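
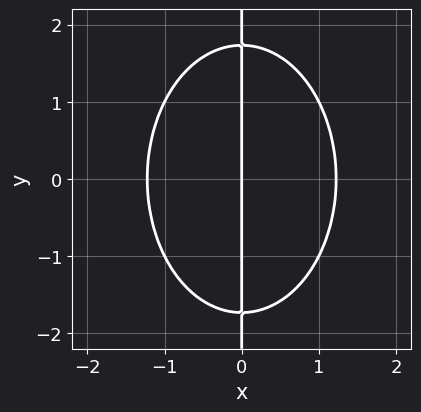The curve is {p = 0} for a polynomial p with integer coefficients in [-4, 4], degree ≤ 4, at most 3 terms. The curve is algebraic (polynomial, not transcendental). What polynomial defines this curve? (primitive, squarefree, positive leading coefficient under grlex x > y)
The degree is 3 — no degree-2 curve has this shape.
Symmetries: the y ↦ −y reflection is a symmetry, so y appears only in even powers.
From the visible intercepts: the visible y-axis segment lies entirely on the curve; one x-axis crossing is at x = 0.
The integer polynomial consistent with all of this is the stated p.

2*x^3 + x*y^2 - 3*x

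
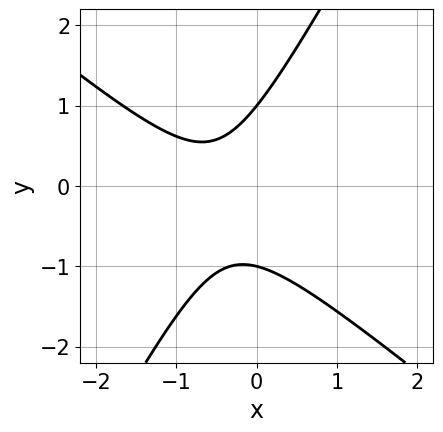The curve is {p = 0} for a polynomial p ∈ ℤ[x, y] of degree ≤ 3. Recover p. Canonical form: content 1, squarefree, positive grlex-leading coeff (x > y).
(a) The degree is 2 — a generic line meets the curve in up to 2 points.
(b) Observable constraints: it misses every integer gridline on the x-axis; among the integer gridlines, it crosses the y-axis at y ∈ {-1, 1}.
(c) These observations pin down the coefficients.

3*x^2 + 2*x*y - 2*y^2 + 3*x + 2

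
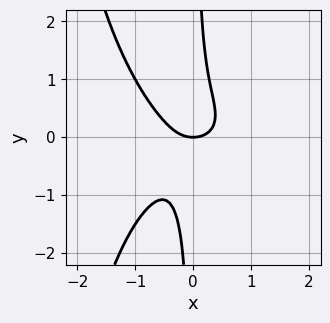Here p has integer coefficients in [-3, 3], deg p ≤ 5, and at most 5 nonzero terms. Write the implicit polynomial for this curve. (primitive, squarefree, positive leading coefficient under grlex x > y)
First, the degree is 4 — the shape is more complex than any degree-3 curve.
Next, from the axis intercepts and sections: it meets the y-axis at y = 0 (among the integer gridlines); it crosses the x-axis at the gridline x = 0.
Finally, these observations pin down the coefficients.

2*x^4 + x^2*y^2 + 3*x*y^2 + x^2 - y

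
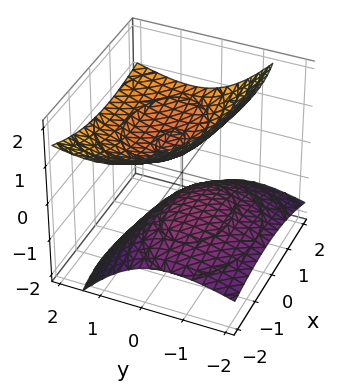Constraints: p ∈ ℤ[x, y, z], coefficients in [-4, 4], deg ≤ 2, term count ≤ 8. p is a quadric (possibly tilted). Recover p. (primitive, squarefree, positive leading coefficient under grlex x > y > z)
x^2 - x*z + 2*y^2 - 3*y*z - 3*z^2 + 1

First, there are 2 components.
Then, deg p = 2.
Then, from the visible intercepts: no x-intercept at any integer in the box; the surface avoids every integer y-axis point in the box.
Finally, these observations pin down the coefficients.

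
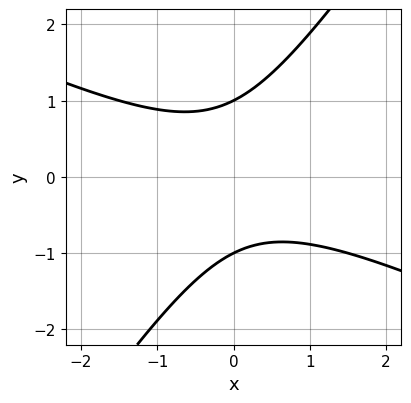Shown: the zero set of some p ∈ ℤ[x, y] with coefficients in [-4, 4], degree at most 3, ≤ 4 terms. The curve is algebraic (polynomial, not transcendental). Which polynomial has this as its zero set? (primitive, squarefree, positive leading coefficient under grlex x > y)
2*x^2 + 3*x*y - 3*y^2 + 3

1. deg p = 2.
2. From the visible intercepts: the y-axis gridline crossings are at y ∈ {-1, 1}; it misses every integer gridline on the x-axis.
3. Fitting integer coefficients to these (and the overall shape) gives p.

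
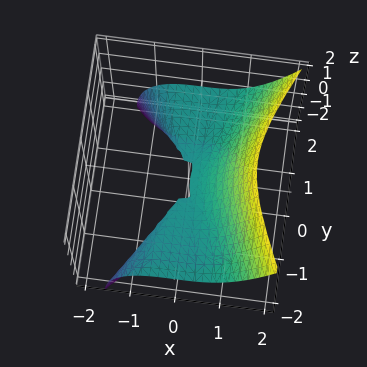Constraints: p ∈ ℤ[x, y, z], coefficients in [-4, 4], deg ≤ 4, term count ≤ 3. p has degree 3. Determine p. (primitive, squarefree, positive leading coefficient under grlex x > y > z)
3*x^3 - 2*y^2*z - 2*z^2

First, deg p = 3. The shape is more complex than any degree-2 surface.
Next, checking where it meets the axes: every point of the y-axis in the box is on the surface; one z-axis crossing is at z = 0; it meets the x-axis at x = 0 (among the integer gridlines).
Finally, fitting integer coefficients to these (and the overall shape) gives p.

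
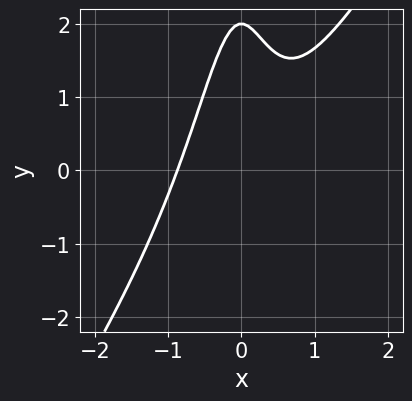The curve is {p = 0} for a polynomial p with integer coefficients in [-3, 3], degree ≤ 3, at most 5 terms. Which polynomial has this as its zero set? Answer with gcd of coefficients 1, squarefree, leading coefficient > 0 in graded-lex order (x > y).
3*x^3 - 2*x^2*y - y + 2

(a) The degree is 3 — a generic line meets the curve in up to 3 points.
(b) From the axis intercepts and sections: it crosses the y-axis at the gridline y = 2.
(c) These observations pin down the coefficients.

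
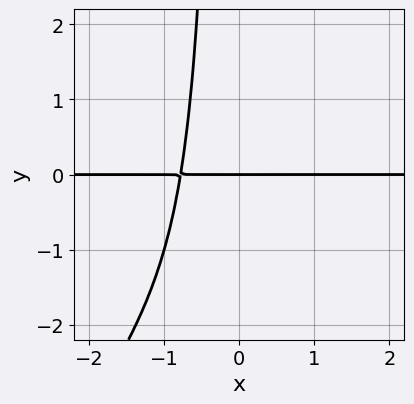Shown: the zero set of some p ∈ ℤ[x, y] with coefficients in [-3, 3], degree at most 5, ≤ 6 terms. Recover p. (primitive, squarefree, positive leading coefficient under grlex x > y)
3*x^3*y - 2*x^2*y^2 + 2*x*y + 3*y

(a) The degree is 4 — the shape is more complex than any degree-3 curve.
(b) From the visible intercepts: it meets the y-axis at y = 0 (among the integer gridlines); every point of the x-axis in the box is on the curve.
(c) The integer polynomial consistent with all of this is the stated p.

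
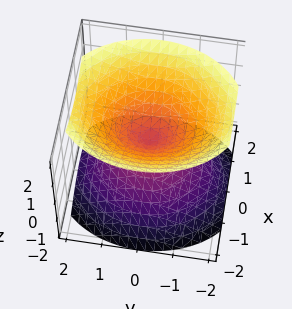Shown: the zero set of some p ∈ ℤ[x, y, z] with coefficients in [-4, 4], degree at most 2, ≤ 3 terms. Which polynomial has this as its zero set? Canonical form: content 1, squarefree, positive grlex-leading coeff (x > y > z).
3*x^2 + 2*y^2 - 3*z^2

(a) The picture has 2 separate pieces.
(b) deg p = 2.
(c) Symmetries: mirror symmetry x ↦ −x ⇒ only even powers of x; mirror symmetry y ↦ −y ⇒ only even powers of y; mirror symmetry z ↦ −z ⇒ only even powers of z.
(d) From the visible intercepts: it crosses the z-axis at the gridline z = 0; it crosses the x-axis at the gridline x = 0.
(e) Assembling these constraints gives the stated polynomial.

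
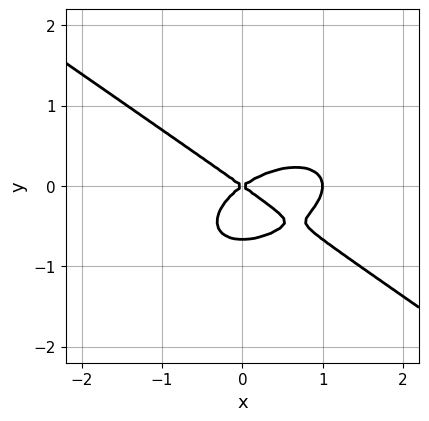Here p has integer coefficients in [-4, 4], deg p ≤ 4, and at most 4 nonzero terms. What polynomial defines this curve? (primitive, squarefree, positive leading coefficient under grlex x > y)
x^3 + 3*y^3 - x^2 + 2*y^2

deg p = 3.
Reading off the gridlines: the x-axis gridline crossings are at x ∈ {0, 1}; it crosses the y-axis at the gridline y = 0.
The integer polynomial consistent with all of this is the stated p.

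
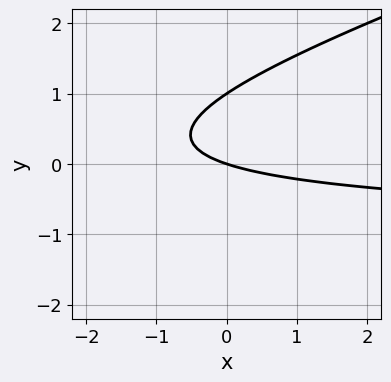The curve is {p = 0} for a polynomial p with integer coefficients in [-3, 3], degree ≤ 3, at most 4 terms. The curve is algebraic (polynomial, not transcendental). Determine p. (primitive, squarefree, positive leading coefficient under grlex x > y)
First, degree: no degree-1 curve has this shape, so deg p = 2.
Next, from the visible intercepts: the y-axis gridline crossings are at y ∈ {0, 1}; one x-axis crossing is at x = 0.
Finally, these observations pin down the coefficients.

x*y - 3*y^2 + x + 3*y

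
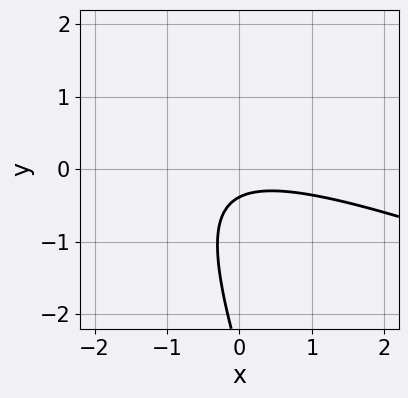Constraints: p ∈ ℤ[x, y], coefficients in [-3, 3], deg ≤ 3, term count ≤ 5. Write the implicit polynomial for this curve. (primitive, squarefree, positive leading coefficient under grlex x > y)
x^2 + 3*x*y + y^2 + 3*y + 1

First, deg p = 2. No degree-1 curve has this shape.
Then, from the visible intercepts: the curve avoids every integer x-axis point in the box.
Finally, these observations pin down the coefficients.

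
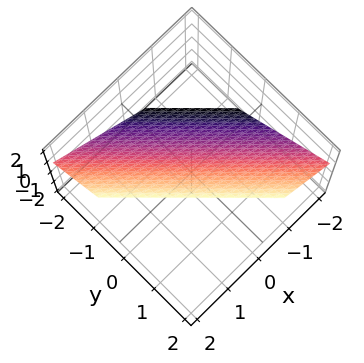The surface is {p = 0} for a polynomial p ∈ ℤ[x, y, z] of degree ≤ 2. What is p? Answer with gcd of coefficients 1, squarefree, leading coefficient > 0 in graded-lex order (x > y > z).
First, deg p = 1. Every cross-section is a straight line — this is a plane.
Finally, putting this together gives p.

3*x + 3*y - 3*z + 2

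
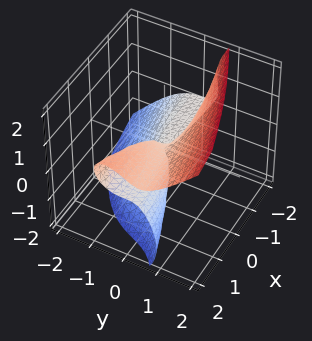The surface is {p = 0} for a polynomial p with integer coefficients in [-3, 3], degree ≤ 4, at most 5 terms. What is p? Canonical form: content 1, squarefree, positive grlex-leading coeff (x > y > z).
x*y*z + x*z^2 - 2*y^3 + z^3 - x*z

1. Degree: the shape is more complex than any degree-2 surface, so deg p = 3.
2. From the visible intercepts: it meets the y-axis at y = 0 (among the integer gridlines); it crosses the z-axis at the gridline z = 0.
3. These observations pin down the coefficients. Check: (2, 0, 0) on the x-axis lies on the surface, and p(2, 0, 0) = 0. ✓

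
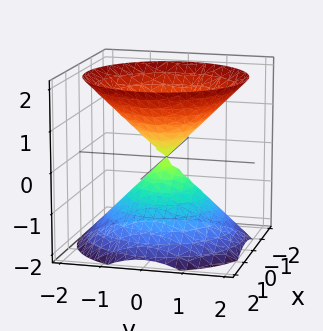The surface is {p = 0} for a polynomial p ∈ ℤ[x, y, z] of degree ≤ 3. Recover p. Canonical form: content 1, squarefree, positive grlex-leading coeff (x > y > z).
1. I count 2 distinct pieces.
2. Degree: two nappes meeting at a single point; a quadric, so deg p = 2.
3. Symmetry: the surface is invariant under rotation about z: p = q(x² + y², z); mirror symmetry z ↦ −z ⇒ only even powers of z.
4. Against the integer gridlines: it meets the x-axis at x = 0 (among the integer gridlines); a circular section at z = 1 has radius exactly 1; one z-axis crossing is at z = 0.
5. Together with the visible shape, these determine p as stated.

x^2 + y^2 - z^2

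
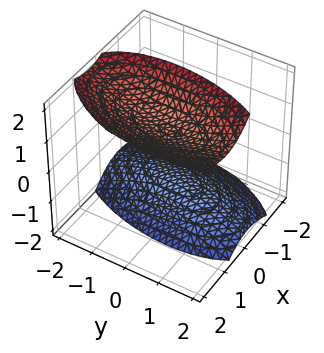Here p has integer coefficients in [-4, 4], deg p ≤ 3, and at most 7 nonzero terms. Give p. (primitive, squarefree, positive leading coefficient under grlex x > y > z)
(a) The picture has 2 separate pieces. Treating them together as one polynomial.
(b) Degree: a generic line meets the surface in up to 2 points, so deg p = 2.
(c) From the axis intercepts and sections: no y-intercept at any integer in the box; it misses every integer gridline on the x-axis.
(d) Solving for integer coefficients yields p as stated.

3*x^2 - x*y - 2*x*z + y^2 - 2*z^2 + 3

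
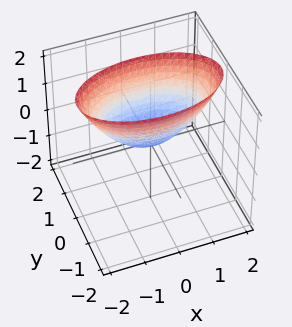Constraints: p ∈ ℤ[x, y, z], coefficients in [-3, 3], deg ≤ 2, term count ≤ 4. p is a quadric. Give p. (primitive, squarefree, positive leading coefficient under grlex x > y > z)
x^2 + 3*y^2 - 2*z

1. deg p = 2.
2. Symmetries: it's symmetric under y → −y, forcing even powers of y; it's symmetric under x → −x, forcing even powers of x.
3. Observable constraints: one x-axis crossing is at x = 0; one y-axis crossing is at y = 0; one z-axis crossing is at z = 0.
4. These observations pin down the coefficients.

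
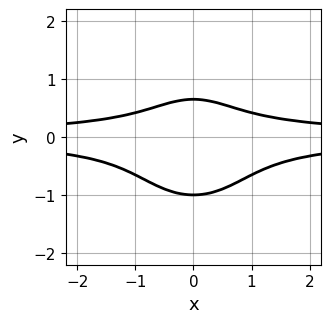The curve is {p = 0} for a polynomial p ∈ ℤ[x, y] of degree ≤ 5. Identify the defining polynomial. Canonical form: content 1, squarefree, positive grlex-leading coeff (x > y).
deg p = 4. A generic line meets the curve in up to 4 points.
Symmetries: mirror symmetry x ↦ −x ⇒ only even powers of x.
Checking where it meets the axes: no x-intercept at any integer in the box; it meets the y-axis at y = -1 (among the integer gridlines).
Assembling these constraints gives the stated polynomial.

3*x^2*y^2 + 2*y^4 + y - 1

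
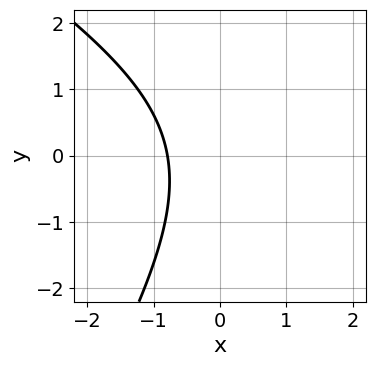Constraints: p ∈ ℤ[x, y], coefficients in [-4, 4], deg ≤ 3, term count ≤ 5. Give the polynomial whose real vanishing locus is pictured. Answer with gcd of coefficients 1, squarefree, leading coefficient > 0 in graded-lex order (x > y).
The degree is 2 — a generic line meets the curve in up to 2 points.
Against the integer gridlines: no y-intercept at any integer in the box.
Matching integer coefficients to the picture gives p.

x^2 + x*y - y^2 - 3*x - 3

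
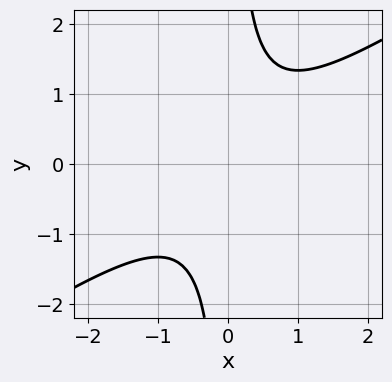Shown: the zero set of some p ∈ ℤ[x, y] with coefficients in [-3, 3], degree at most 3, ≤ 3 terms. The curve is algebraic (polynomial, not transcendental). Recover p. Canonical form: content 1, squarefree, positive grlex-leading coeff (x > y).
2*x^2 - 3*x*y + 2

(a) deg p = 2.
(b) From the axis intercepts and sections: it misses every integer gridline on the x-axis; the curve avoids every integer y-axis point in the box.
(c) Together with the visible shape, these determine p as stated.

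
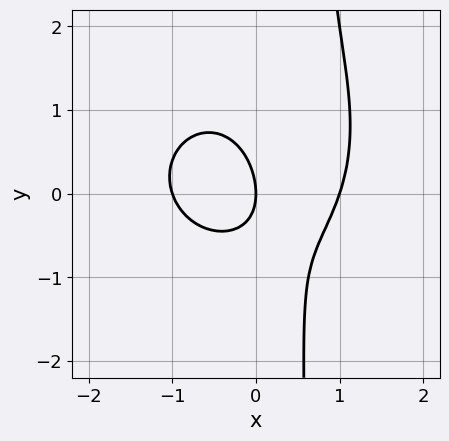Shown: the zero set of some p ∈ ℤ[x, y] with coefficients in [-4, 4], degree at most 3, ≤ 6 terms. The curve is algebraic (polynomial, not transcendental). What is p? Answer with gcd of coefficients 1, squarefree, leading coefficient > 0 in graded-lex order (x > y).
1. Degree: a generic line meets the curve in up to 3 points, so deg p = 3.
2. Against the integer gridlines: one y-axis crossing is at y = 0; the x-axis gridline crossings are at x ∈ {-1, 0, 1}.
3. Matching integer coefficients to the picture gives p.

3*x^3 + 3*x*y^2 - 2*x*y - 2*y^2 - 3*x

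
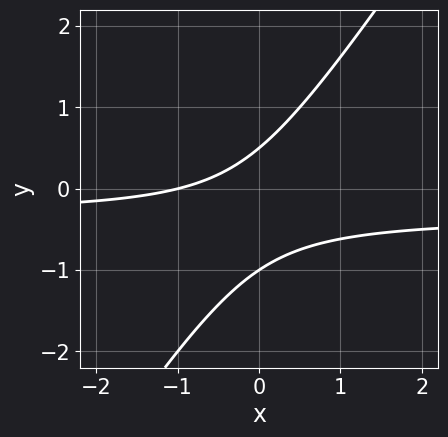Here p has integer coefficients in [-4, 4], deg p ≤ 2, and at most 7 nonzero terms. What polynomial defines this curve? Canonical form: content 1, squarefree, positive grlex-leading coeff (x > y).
First, deg p = 2. A generic line meets the curve in up to 2 points.
Then, reading off the gridlines: one x-axis crossing is at x = -1; it crosses the y-axis at the gridline y = -1.
Finally, solving for integer coefficients yields p as stated.

3*x*y - 2*y^2 + x - y + 1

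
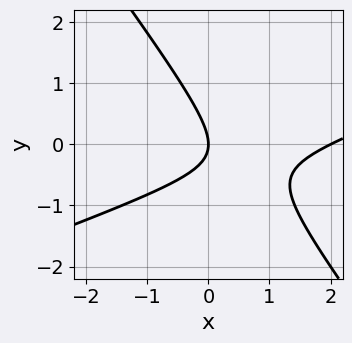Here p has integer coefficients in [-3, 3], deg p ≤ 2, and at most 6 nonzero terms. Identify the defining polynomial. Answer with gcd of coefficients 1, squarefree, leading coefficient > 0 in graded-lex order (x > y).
(a) The degree is 2 — no degree-1 curve has this shape.
(b) Checking where it meets the axes: the x-axis gridline crossings are at x ∈ {0, 2}; it crosses the y-axis at the gridline y = 0.
(c) Solving for integer coefficients yields p as stated.

x^2 - 2*x*y - 2*y^2 - 2*x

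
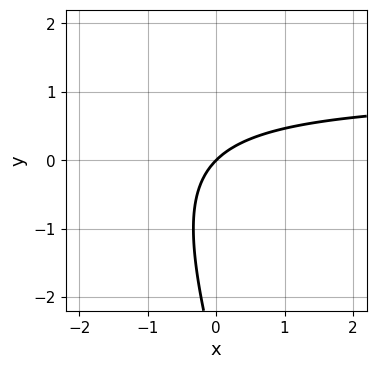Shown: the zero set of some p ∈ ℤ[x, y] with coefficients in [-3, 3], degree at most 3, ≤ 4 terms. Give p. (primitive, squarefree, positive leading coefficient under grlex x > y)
3*x*y + y^2 - 3*x + 3*y

1. The degree is 2 — a generic line meets the curve in up to 2 points.
2. From the visible intercepts: it crosses the x-axis at the gridline x = 0; it meets the y-axis at y = 0 (among the integer gridlines).
3. The integer polynomial consistent with all of this is the stated p.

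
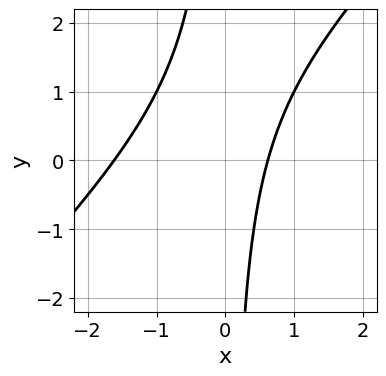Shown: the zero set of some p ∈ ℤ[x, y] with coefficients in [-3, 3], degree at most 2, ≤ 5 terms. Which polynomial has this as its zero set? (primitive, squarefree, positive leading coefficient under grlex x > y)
First, deg p = 2. No degree-1 curve has this shape.
Then, against the integer gridlines: the curve avoids every integer y-axis point in the box.
Finally, solving for integer coefficients yields p as stated.

x^2 - x*y + x - 1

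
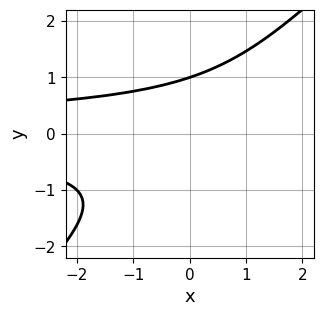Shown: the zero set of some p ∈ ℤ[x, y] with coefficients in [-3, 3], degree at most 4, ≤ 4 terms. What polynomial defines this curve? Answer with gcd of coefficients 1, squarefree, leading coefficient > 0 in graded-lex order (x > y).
x*y^2 - y^3 + 1

First, degree: no degree-2 curve has this shape, so deg p = 3.
Next, from the axis intercepts and sections: it misses every integer gridline on the x-axis; it crosses the y-axis at the gridline y = 1.
Finally, together with the visible shape, these determine p as stated.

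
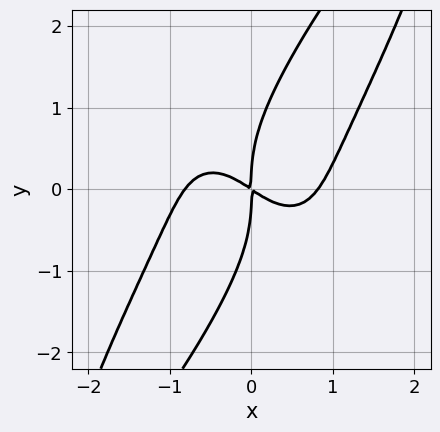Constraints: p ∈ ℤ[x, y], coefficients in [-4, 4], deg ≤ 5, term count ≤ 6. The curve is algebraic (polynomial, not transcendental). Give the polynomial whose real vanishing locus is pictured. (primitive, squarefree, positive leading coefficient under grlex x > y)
3*x^4 - 2*x*y^3 + y^4 - 2*x^2 - 3*x*y

First, degree: the shape is more complex than any degree-3 curve, so deg p = 4.
Then, reading off the gridlines: it crosses the x-axis at the gridline x = 0; it crosses the y-axis at the gridline y = 0.
Finally, putting this together gives p.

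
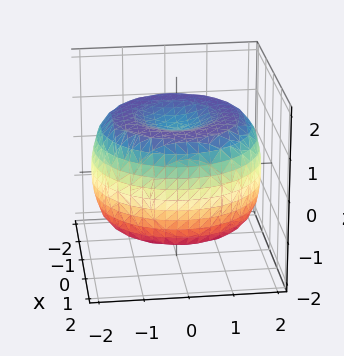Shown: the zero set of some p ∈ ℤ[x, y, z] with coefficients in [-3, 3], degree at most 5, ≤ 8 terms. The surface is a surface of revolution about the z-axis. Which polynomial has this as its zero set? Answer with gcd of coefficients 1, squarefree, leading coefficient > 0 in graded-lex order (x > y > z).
x^4 + 2*x^2*y^2 + y^4 - 3*x^2 - 3*y^2 + 3*z^2 - 3

First, the degree is 4 — no degree-3 surface has this shape.
Next, symmetry: every cross-section ⟂ z is a circle, so x, y appear only via x² + y².
Then, against the integer gridlines: a circular section at z = 0 has radius between 1 and 2; among the integer gridlines, it crosses the z-axis at z ∈ {-1, 1}.
Finally, together with the visible shape, these determine p as stated.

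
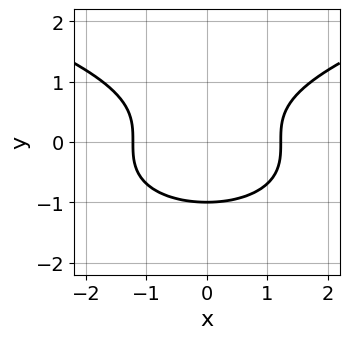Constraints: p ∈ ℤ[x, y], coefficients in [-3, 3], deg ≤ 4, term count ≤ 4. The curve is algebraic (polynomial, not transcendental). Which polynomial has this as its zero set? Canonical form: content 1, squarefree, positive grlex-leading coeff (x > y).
(a) The degree is 3 — no degree-2 curve has this shape.
(b) Symmetries: mirror symmetry x ↦ −x ⇒ only even powers of x.
(c) From the axis intercepts and sections: one y-axis crossing is at y = -1.
(d) Solving for integer coefficients yields p as stated.

3*y^3 - 2*x^2 + 3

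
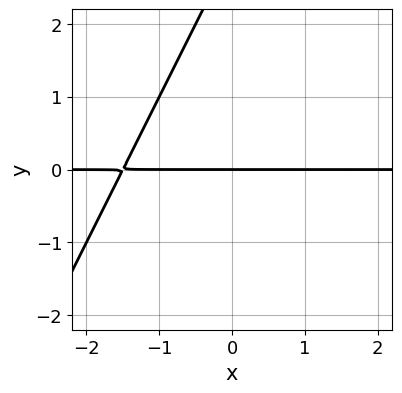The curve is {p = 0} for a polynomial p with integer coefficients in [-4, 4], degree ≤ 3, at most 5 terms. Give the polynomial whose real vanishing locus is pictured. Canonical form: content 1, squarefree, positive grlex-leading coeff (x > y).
(a) deg p = 2.
(b) From the axis intercepts and sections: it crosses the y-axis at the gridline y = 0; the visible x-axis segment lies entirely on the curve.
(c) Matching integer coefficients to the picture gives p.

2*x*y - y^2 + 3*y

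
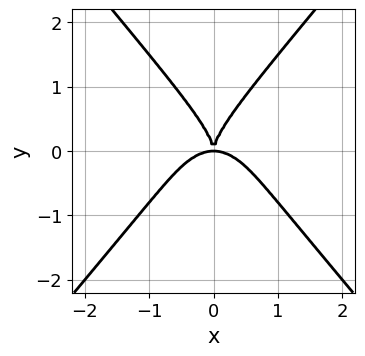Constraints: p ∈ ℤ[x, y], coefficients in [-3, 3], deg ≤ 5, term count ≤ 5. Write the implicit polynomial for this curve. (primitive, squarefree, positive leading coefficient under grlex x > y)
(a) Degree: the shape is more complex than any degree-3 curve, so deg p = 4.
(b) Symmetries: it's symmetric under x → −x, forcing even powers of x.
(c) From the visible intercepts: it crosses the x-axis at the gridline x = 0; one y-axis crossing is at y = 0.
(d) These observations pin down the coefficients.

2*x^4 - y^4 + 2*x^2*y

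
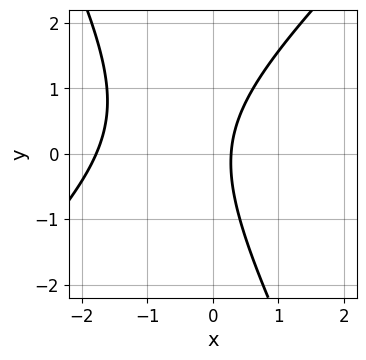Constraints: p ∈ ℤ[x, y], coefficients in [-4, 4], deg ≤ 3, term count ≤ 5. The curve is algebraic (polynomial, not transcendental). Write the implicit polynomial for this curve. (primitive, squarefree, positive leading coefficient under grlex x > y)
(a) The degree is 2 — no degree-1 curve has this shape.
(b) From the visible intercepts: no y-intercept at any integer in the box.
(c) Solving for integer coefficients yields p as stated.

2*x^2 - x*y - y^2 + 3*x - 1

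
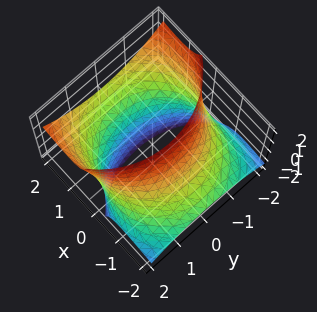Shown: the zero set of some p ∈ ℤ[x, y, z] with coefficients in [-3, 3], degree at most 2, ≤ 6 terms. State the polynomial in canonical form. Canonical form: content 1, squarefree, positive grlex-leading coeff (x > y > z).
x^2 - 2*x*z + y^2 - 3

(a) Degree: no degree-1 surface has this shape, so deg p = 2.
(b) Reading off the gridlines: no z-intercept at any integer in the box.
(c) Together with the visible shape, these determine p as stated.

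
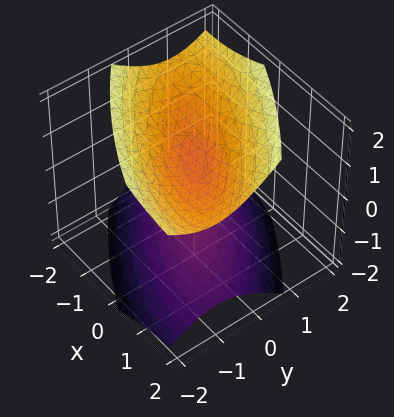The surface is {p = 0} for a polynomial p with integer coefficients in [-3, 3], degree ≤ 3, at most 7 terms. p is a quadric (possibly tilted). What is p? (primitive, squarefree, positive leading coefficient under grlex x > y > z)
First, the picture has 2 separate pieces.
Next, the degree is 2 — a generic line meets the surface in up to 2 points.
Next, reading off the gridlines: the surface avoids every integer x-axis point in the box; it misses every integer gridline on the y-axis.
Finally, fitting integer coefficients to these (and the overall shape) gives p.

x^2 + 2*x*y + 2*y^2 - 2*z^2 + 1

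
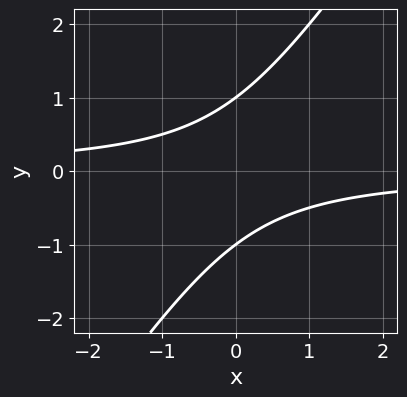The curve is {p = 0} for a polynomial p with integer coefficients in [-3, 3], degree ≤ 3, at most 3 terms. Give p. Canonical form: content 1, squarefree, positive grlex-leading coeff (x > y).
The degree is 2 — a generic line meets the curve in up to 2 points.
From the axis intercepts and sections: among the integer gridlines, it crosses the y-axis at y ∈ {-1, 1}; no x-intercept at any integer in the box.
These observations pin down the coefficients.

3*x*y - 2*y^2 + 2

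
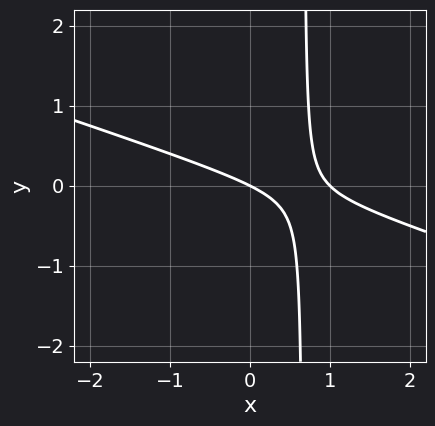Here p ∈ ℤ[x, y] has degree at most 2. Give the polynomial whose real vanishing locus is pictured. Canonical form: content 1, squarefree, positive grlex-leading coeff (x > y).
x^2 + 3*x*y - x - 2*y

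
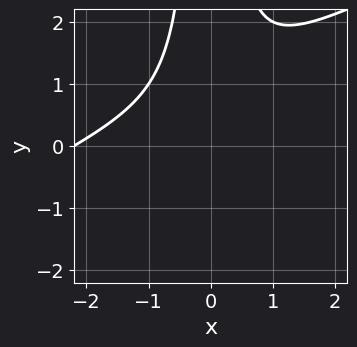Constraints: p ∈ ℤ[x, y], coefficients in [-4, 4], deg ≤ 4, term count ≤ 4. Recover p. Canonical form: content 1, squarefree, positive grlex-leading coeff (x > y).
x^3 - 2*x^2*y + 2*x^2 + 1

1. deg p = 3.
2. From the visible intercepts: no y-intercept at any integer in the box; it misses every integer gridline on the x-axis.
3. Together with the visible shape, these determine p as stated.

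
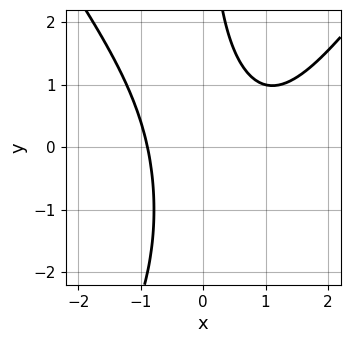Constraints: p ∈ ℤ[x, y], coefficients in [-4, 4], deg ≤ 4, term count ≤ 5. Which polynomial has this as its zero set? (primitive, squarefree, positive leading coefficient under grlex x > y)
First, deg p = 3. A generic line meets the curve in up to 3 points.
Then, checking where it meets the axes: no y-intercept at any integer in the box.
Finally, matching integer coefficients to the picture gives p.

2*x^3 - x*y^2 - 2*x^2 - 2*x*y + 3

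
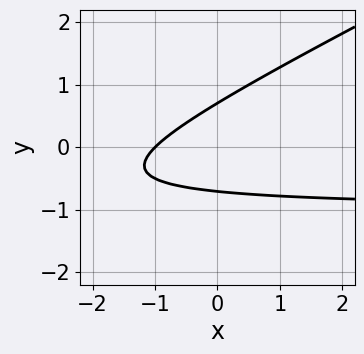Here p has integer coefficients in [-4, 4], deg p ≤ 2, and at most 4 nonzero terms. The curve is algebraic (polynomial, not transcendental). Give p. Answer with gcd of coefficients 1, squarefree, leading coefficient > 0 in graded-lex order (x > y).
x*y - 2*y^2 + x + 1

First, deg p = 2. No degree-1 curve has this shape.
Then, against the integer gridlines: it crosses the x-axis at the gridline x = -1.
Finally, matching integer coefficients to the picture gives p.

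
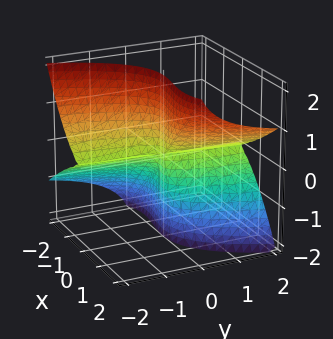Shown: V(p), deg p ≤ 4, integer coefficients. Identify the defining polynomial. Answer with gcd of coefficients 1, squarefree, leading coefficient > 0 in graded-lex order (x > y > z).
x^3 - x^2*z - 2*y*z^2

The degree is 3 — a generic line meets the surface in up to 3 points.
From the axis intercepts and sections: the visible z-axis segment lies entirely on the surface; it crosses the x-axis at the gridline x = 0.
Putting this together gives p. Check: (0, -2, 0) on the y-axis lies on the surface, and p(0, -2, 0) = 0. ✓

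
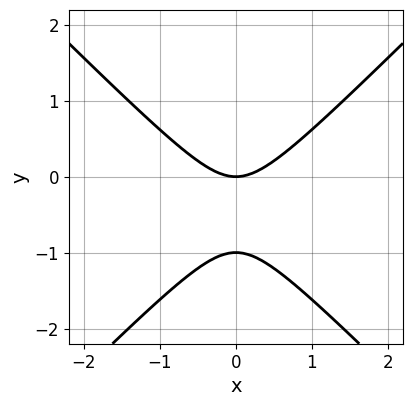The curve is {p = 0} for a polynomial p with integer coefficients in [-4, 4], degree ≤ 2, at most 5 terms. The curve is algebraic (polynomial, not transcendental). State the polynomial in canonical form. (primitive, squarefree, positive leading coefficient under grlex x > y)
x^2 - y^2 - y

1. The degree is 2 — the shape is more complex than any degree-1 curve.
2. Symmetries: mirror symmetry x ↦ −x ⇒ only even powers of x.
3. From the axis intercepts and sections: the y-axis gridline crossings are at y ∈ {-1, 0}; one x-axis crossing is at x = 0.
4. Assembling these constraints gives the stated polynomial.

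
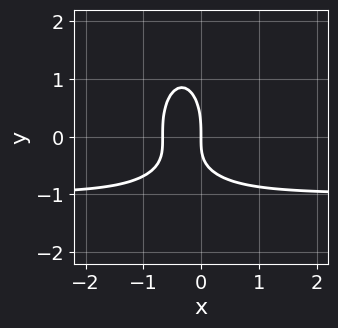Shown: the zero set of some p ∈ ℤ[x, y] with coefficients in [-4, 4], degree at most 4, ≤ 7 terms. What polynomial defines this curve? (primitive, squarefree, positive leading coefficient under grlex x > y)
3*x^2*y + y^3 + 3*x^2 + 2*x*y + 2*x

First, deg p = 3. A generic line meets the curve in up to 3 points.
Next, reading off the gridlines: it meets the x-axis at x = 0 (among the integer gridlines); it crosses the y-axis at the gridline y = 0.
Finally, putting this together gives p.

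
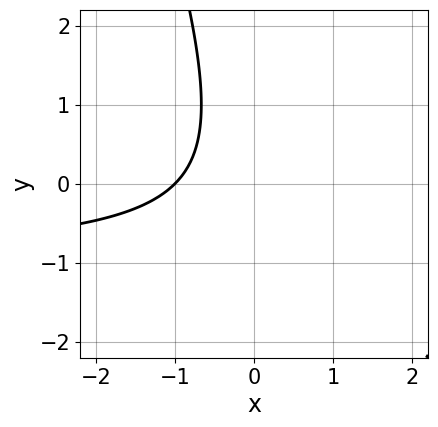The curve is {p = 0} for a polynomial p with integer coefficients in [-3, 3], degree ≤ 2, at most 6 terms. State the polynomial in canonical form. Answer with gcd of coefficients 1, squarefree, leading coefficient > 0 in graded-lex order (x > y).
3*x*y + y^2 + 3*x + 3

(a) deg p = 2. The shape is more complex than any degree-1 curve.
(b) Reading off the gridlines: it misses every integer gridline on the y-axis; it crosses the x-axis at the gridline x = -1.
(c) Assembling these constraints gives the stated polynomial.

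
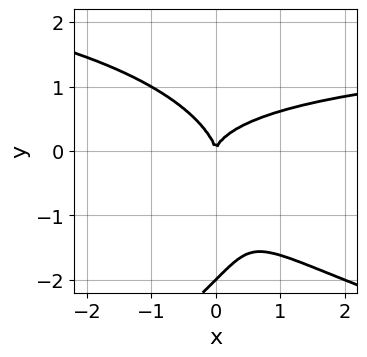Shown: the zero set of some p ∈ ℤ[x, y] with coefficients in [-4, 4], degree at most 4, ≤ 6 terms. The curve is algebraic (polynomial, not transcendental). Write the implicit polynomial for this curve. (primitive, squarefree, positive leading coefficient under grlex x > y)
y^4 + x^2*y + 2*x*y^2 + 2*y^3 - 2*x^2

Degree: a generic line meets the curve in up to 4 points, so deg p = 4.
From the axis intercepts and sections: it crosses the x-axis at the gridline x = 0; the y-axis gridline crossings are at y ∈ {-2, 0}.
Matching integer coefficients to the picture gives p.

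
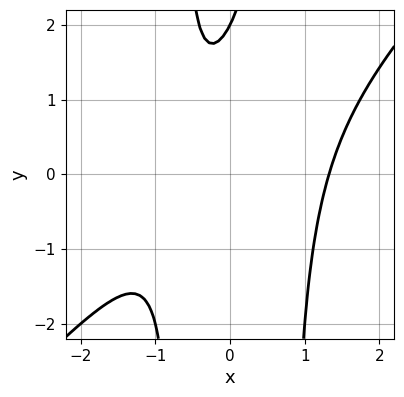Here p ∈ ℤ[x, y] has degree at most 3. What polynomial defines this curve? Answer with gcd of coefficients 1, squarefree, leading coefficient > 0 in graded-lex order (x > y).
2*x^3 - 2*x^2*y - 2*x + y - 2

First, the degree is 3 — no degree-2 curve has this shape.
Then, against the integer gridlines: one y-axis crossing is at y = 2.
Finally, putting this together gives p.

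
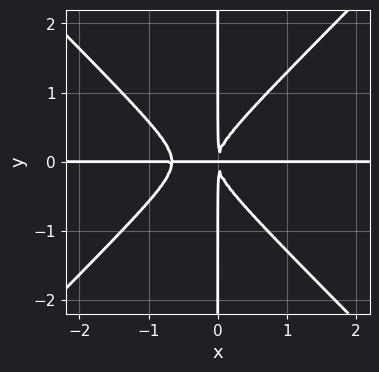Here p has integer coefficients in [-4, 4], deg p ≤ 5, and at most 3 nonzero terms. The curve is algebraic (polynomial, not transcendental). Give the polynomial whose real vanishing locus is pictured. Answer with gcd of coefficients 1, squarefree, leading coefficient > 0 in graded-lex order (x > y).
3*x^3*y - 3*x*y^3 + 2*x^2*y

First, deg p = 4.
Next, against the integer gridlines: every point of the y-axis in the box is on the curve; the visible x-axis segment lies entirely on the curve.
Finally, fitting integer coefficients to these (and the overall shape) gives p.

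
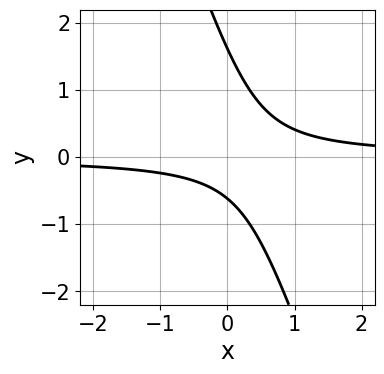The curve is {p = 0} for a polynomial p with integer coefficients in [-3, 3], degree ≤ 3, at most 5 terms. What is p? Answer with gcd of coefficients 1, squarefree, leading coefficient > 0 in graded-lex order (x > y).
1. deg p = 2. The shape is more complex than any degree-1 curve.
2. Checking where it meets the axes: no x-intercept at any integer in the box.
3. The integer polynomial consistent with all of this is the stated p.

3*x*y + y^2 - y - 1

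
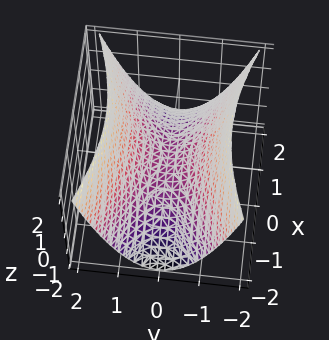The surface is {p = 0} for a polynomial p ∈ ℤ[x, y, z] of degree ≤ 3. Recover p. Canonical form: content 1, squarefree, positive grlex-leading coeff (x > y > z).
First, the degree is 2 — a saddle surface; a quadric.
Next, symmetries: mirror symmetry x ↦ −x ⇒ only even powers of x; mirror symmetry y ↦ −y ⇒ only even powers of y.
Then, against the integer gridlines: it meets the y-axis at y = 0 (among the integer gridlines); it meets the x-axis at x = 0 (among the integer gridlines); one z-axis crossing is at z = 0.
Finally, assembling these constraints gives the stated polynomial.

x^2 - 3*y^2 + 3*z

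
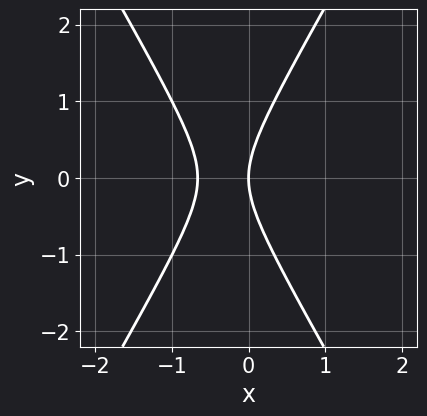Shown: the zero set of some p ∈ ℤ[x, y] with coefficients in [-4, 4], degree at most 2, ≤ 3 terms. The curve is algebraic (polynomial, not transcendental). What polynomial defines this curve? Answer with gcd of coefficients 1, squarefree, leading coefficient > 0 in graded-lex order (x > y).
(a) deg p = 2. The shape is more complex than any degree-1 curve.
(b) Symmetries: the y ↦ −y reflection is a symmetry, so y appears only in even powers.
(c) From the axis intercepts and sections: it meets the y-axis at y = 0 (among the integer gridlines); one x-axis crossing is at x = 0.
(d) Fitting integer coefficients to these (and the overall shape) gives p.

3*x^2 - y^2 + 2*x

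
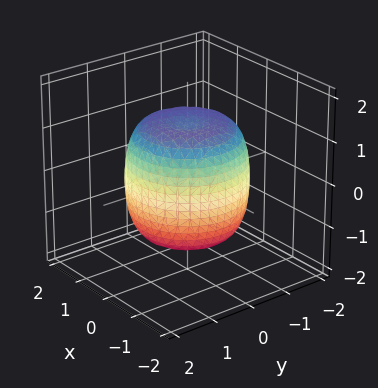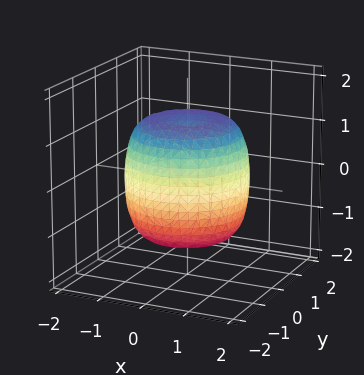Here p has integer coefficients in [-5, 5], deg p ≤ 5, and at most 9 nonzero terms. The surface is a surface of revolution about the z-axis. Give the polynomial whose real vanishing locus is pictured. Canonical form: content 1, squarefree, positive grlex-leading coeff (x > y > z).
2*x^4 + 4*x^2*y^2 + 2*y^4 - 2*x^2 - 2*y^2 + 2*z^2 - 3

Degree: the shape is more complex than any degree-3 surface, so deg p = 4.
Symmetry: the surface is invariant under rotation about z: p = q(x² + y², z).
Checking where it meets the axes: a circular section at z = 1 has radius between 1 and 2.
Putting this together gives p.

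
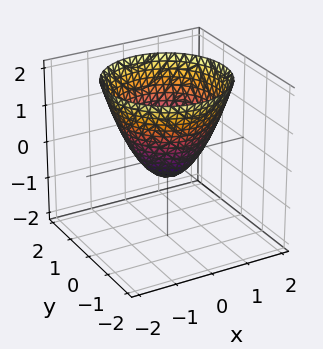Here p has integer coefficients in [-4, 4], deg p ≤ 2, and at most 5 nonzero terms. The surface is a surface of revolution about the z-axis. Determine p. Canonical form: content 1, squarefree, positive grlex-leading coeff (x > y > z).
First, the degree is 2 — a generic line meets the surface in up to 2 points.
Then, symmetries: the surface is invariant under rotation about z: p = q(x² + y², z).
Next, observable constraints: a circular section at z = 0 has radius between 0 and 1.
Finally, these observations pin down the coefficients.

2*x^2 + 2*y^2 - 2*z - 1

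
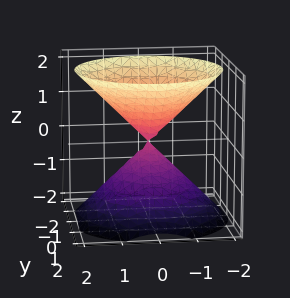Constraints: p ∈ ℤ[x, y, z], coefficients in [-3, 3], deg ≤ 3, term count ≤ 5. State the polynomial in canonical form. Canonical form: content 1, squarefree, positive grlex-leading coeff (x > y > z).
x^2 + y^2 - z^2

1. There are 2 components. They look like related sheets of one shape, so recover p as a whole.
2. The degree is 2 — two nappes meeting at a single point; a quadric.
3. Symmetry: the z-axis is an axis of rotation, so x and y enter only as x² + y²; the z ↦ −z reflection is a symmetry, so z appears only in even powers.
4. Reading off the gridlines: it crosses the y-axis at the gridline y = 0; it meets the z-axis at z = 0 (among the integer gridlines); a circular section at z = 1 has radius exactly 1; one x-axis crossing is at x = 0.
5. Solving for integer coefficients yields p as stated.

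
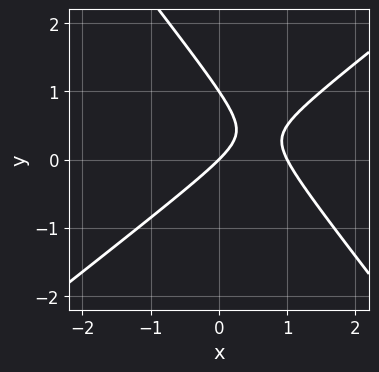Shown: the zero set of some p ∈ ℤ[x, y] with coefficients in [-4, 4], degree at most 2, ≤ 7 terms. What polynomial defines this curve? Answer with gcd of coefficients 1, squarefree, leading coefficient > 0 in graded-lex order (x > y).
First, degree: a generic line meets the curve in up to 2 points, so deg p = 2.
Then, reading off the gridlines: among the integer gridlines, it crosses the x-axis at x ∈ {0, 1}; the y-axis gridline crossings are at y ∈ {0, 1}.
Finally, putting this together gives p.

2*x^2 - x*y - 2*y^2 - 2*x + 2*y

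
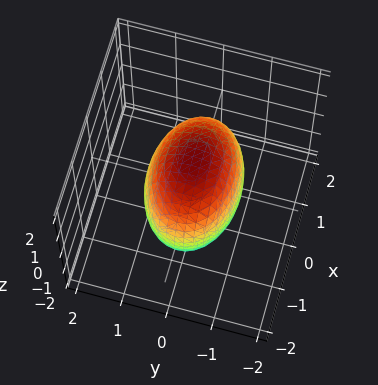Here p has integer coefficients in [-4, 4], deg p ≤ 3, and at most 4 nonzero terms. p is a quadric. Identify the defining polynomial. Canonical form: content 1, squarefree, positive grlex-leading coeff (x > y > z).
x^2 + 2*y^2 + z^2 - 2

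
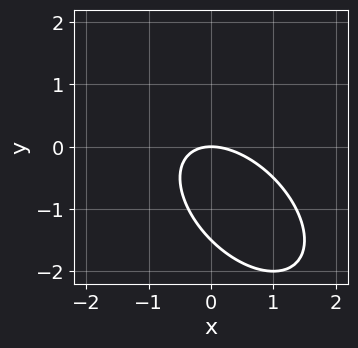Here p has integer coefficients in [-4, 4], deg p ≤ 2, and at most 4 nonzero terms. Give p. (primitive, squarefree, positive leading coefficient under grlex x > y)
2*x^2 + 2*x*y + 2*y^2 + 3*y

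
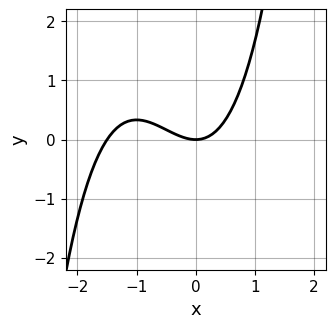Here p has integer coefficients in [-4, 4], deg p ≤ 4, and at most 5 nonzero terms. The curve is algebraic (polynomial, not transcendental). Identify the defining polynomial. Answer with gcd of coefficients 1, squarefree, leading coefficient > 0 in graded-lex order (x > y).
First, the degree is 3 — the shape is more complex than any degree-2 curve.
Next, from the visible intercepts: it crosses the x-axis at the gridline x = 0; it meets the y-axis at y = 0 (among the integer gridlines).
Finally, assembling these constraints gives the stated polynomial.

2*x^3 + 3*x^2 - 3*y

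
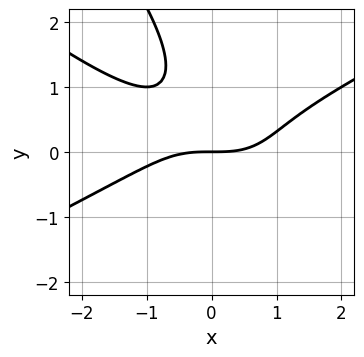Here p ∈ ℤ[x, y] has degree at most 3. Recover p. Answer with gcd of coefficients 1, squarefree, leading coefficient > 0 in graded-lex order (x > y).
x^3 - 3*x*y^2 - 2*y^3 + 3*y^2 - 3*y

(a) The degree is 3 — no degree-2 curve has this shape.
(b) From the axis intercepts and sections: it meets the x-axis at x = 0 (among the integer gridlines); it crosses the y-axis at the gridline y = 0.
(c) The integer polynomial consistent with all of this is the stated p.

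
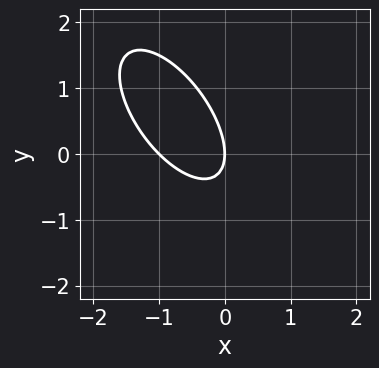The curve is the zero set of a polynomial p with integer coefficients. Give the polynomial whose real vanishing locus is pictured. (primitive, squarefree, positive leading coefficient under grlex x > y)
3*x^2 + 3*x*y + 2*y^2 + 3*x

The degree is 2 — a generic line meets the curve in up to 2 points.
Reading off the gridlines: the x-axis gridline crossings are at x ∈ {-1, 0}; it crosses the y-axis at the gridline y = 0.
Fitting integer coefficients to these (and the overall shape) gives p.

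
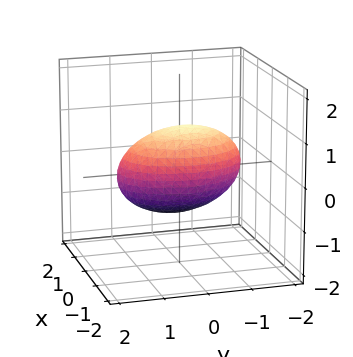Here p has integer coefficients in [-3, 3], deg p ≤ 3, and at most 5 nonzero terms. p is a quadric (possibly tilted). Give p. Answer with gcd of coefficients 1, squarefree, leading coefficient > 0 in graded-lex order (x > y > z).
2*x^2 + 2*x*z + y^2 + 2*z^2 - 2

1. The degree is 2 — the shape is more complex than any degree-1 surface.
2. From the axis intercepts and sections: the x-axis gridline crossings are at x ∈ {-1, 1}; among the integer gridlines, it crosses the z-axis at z ∈ {-1, 1}.
3. Matching integer coefficients to the picture gives p.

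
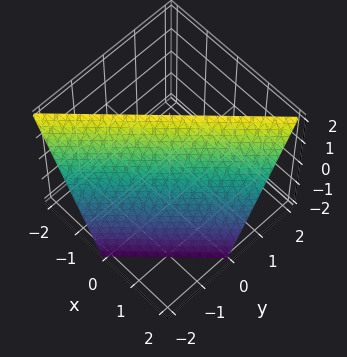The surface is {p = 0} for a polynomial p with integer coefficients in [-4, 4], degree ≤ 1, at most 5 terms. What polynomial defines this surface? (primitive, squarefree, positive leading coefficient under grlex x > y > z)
The degree is 1 — the surface is flat (a plane).
Checking where it meets the axes: it meets the y-axis at y = -1 (among the integer gridlines); it crosses the z-axis at the gridline z = 2.
The integer polynomial consistent with all of this is the stated p.

2*x - 2*y + z - 2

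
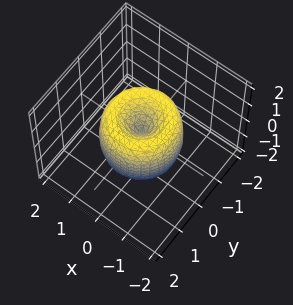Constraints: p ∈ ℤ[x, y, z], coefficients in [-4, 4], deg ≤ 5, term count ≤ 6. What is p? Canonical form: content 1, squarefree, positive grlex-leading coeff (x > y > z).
(a) Degree: the shape is more complex than any degree-3 surface, so deg p = 4.
(b) Symmetries: every cross-section ⟂ z is a circle, so x, y appear only via x² + y².
(c) From the axis intercepts and sections: one z-axis crossing is at z = 0; it crosses the x-axis at the gridline x = 0.
(d) Assembling these constraints gives the stated polynomial.

2*x^4 + 4*x^2*y^2 + 2*y^4 - 3*x^2 - 3*y^2 + z^2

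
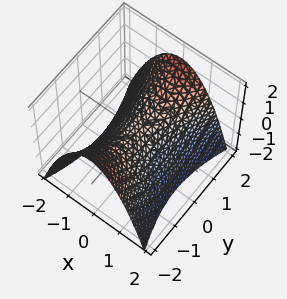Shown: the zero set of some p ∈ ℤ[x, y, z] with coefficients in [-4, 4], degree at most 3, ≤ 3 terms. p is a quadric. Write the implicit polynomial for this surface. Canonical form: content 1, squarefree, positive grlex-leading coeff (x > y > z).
The degree is 2 — a saddle surface; a quadric.
Symmetries: the y ↦ −y reflection is a symmetry, so y appears only in even powers; the x ↦ −x reflection is a symmetry, so x appears only in even powers.
Reading off the gridlines: it crosses the x-axis at the gridline x = 0; it meets the y-axis at y = 0 (among the integer gridlines); it crosses the z-axis at the gridline z = 0.
Fitting integer coefficients to these (and the overall shape) gives p.

3*x^2 - y^2 + 3*z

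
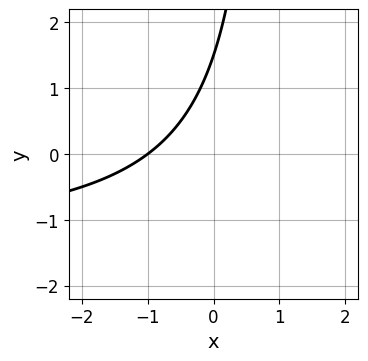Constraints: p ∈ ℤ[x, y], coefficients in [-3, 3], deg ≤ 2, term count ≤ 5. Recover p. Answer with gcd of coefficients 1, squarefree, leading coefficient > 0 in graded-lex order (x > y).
First, the degree is 2 — the shape is more complex than any degree-1 curve.
Next, observable constraints: one x-axis crossing is at x = -1.
Finally, the integer polynomial consistent with all of this is the stated p.

2*x*y + 3*x - 2*y + 3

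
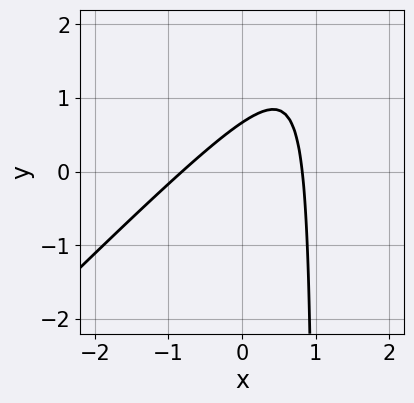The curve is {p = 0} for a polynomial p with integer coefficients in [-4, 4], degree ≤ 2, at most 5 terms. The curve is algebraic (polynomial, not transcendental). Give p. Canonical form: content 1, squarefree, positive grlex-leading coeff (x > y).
3*x^2 - 3*x*y + 3*y - 2

(a) The degree is 2 — the shape is more complex than any degree-1 curve.
(b) Solving for integer coefficients yields p as stated.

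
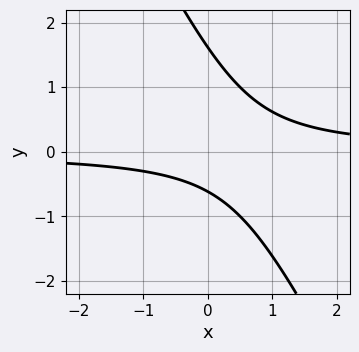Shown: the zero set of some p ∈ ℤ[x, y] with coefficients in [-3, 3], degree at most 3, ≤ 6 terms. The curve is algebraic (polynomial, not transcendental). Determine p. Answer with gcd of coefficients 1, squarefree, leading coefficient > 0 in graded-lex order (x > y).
2*x*y + y^2 - y - 1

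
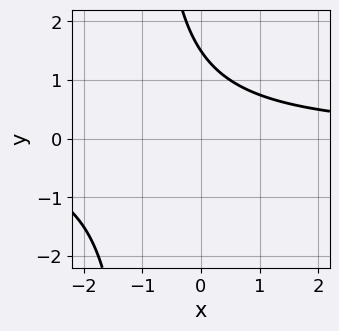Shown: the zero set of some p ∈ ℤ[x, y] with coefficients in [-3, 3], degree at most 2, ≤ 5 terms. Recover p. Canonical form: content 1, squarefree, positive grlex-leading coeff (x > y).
(a) Degree: a generic line meets the curve in up to 2 points, so deg p = 2.
(b) From the visible intercepts: the curve avoids every integer x-axis point in the box.
(c) Solving for integer coefficients yields p as stated.

2*x*y + 2*y - 3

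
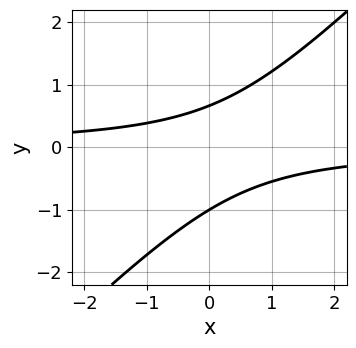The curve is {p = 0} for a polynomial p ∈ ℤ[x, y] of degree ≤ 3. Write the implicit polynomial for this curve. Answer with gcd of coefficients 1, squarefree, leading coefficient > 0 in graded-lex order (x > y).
First, the degree is 2 — a generic line meets the curve in up to 2 points.
Next, from the axis intercepts and sections: it crosses the y-axis at the gridline y = -1; no x-intercept at any integer in the box.
Finally, solving for integer coefficients yields p as stated.

3*x*y - 3*y^2 - y + 2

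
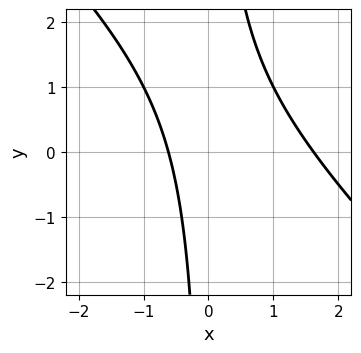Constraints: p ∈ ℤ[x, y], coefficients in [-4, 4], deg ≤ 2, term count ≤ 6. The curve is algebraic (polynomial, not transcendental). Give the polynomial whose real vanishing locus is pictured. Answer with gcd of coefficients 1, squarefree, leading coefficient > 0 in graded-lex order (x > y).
x^2 + x*y - x - 1

The degree is 2 — no degree-1 curve has this shape.
From the axis intercepts and sections: no y-intercept at any integer in the box.
Solving for integer coefficients yields p as stated.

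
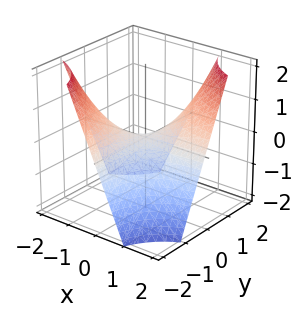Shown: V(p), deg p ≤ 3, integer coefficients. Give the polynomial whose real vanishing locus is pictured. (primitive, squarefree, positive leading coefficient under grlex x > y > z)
deg p = 2. A hyperbolic paraboloid; a quadric.
Reading off the gridlines: it meets the z-axis at z = 0 (among the integer gridlines); every point of the y-axis in the box is on the surface; the visible x-axis segment lies entirely on the surface.
Fitting integer coefficients to these (and the overall shape) gives p.

x*y - z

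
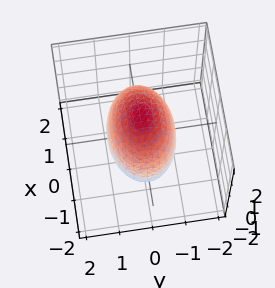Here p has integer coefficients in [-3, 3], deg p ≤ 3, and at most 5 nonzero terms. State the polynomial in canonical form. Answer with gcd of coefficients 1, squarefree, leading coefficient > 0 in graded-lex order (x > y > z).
(a) Degree: bounded and convex; a quadric, so deg p = 2.
(b) Symmetries: it's symmetric under x → −x, forcing even powers of x; the z ↦ −z reflection is a symmetry, so z appears only in even powers; the y ↦ −y reflection is a symmetry, so y appears only in even powers.
(c) Checking where it meets the axes: the y-axis gridline crossings are at y ∈ {-1, 1}.
(d) Fitting integer coefficients to these (and the overall shape) gives p.

x^2 + 2*y^2 + z^2 - 2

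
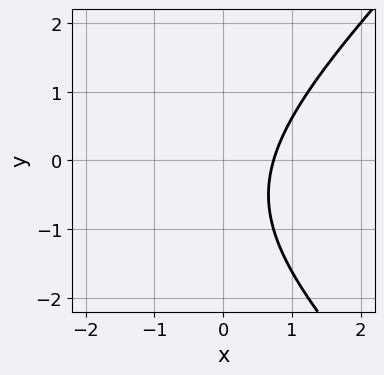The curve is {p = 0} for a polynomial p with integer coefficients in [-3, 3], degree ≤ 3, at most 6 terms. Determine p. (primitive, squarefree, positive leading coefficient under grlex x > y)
The degree is 2 — the shape is more complex than any degree-1 curve.
Reading off the gridlines: no y-intercept at any integer in the box.
Assembling these constraints gives the stated polynomial.

x^2 - y^2 + 2*x - y - 2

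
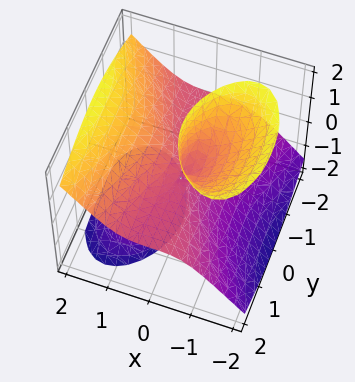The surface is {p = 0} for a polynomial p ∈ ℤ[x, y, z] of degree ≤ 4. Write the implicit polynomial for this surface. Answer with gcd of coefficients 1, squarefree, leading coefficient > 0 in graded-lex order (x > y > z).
3*x^3 - 3*x*z^2 - 2*y^2*z

First, I count 2 distinct pieces. Treating them together as one polynomial.
Next, degree: the shape is more complex than any degree-2 surface, so deg p = 3.
Then, from the visible intercepts: every point of the z-axis in the box is on the surface; every point of the y-axis in the box is on the surface; it crosses the x-axis at the gridline x = 0.
Finally, these observations pin down the coefficients.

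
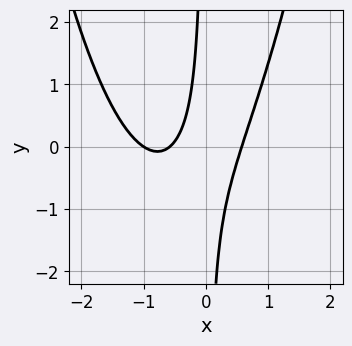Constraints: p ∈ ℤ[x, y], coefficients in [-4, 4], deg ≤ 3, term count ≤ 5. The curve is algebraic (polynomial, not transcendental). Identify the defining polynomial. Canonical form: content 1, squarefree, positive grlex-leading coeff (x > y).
3*x^3 + 3*x^2 - 3*x*y - x - 1

1. deg p = 3.
2. From the visible intercepts: the curve avoids every integer y-axis point in the box; it meets the x-axis at x = -1 (among the integer gridlines).
3. Together with the visible shape, these determine p as stated.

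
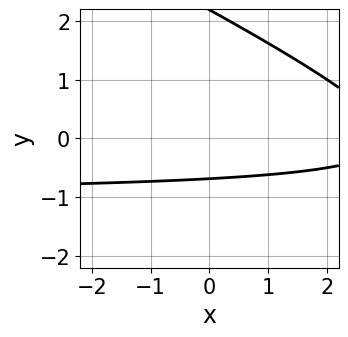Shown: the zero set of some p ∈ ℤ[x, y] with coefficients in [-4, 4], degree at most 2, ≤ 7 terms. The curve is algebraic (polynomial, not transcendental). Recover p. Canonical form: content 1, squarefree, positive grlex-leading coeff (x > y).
x*y + 2*y^2 + x - 3*y - 3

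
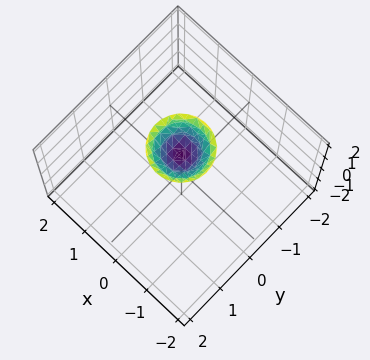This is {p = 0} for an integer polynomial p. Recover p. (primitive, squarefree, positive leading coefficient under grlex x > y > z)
2*x^2 + 2*y^2 - 2*z + 3

1. The degree is 2 — a generic line meets the surface in up to 2 points.
2. Symmetry: every cross-section ⟂ z is a circle, so x, y appear only via x² + y².
3. From the visible intercepts: the surface avoids every integer x-axis point in the box; the surface avoids every integer y-axis point in the box; a circular section at z = 2 has radius between 0 and 1.
4. These observations pin down the coefficients.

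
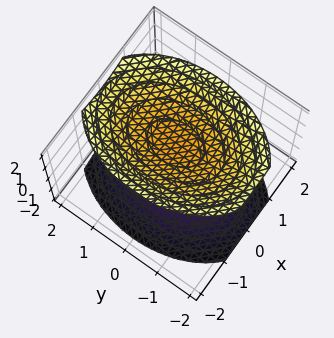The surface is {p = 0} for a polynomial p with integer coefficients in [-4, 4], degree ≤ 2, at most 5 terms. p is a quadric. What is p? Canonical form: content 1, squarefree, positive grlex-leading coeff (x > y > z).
2*x^2 + y^2 - 2*z^2 + 3

First, the picture has 2 separate pieces.
Next, deg p = 2.
Next, symmetries: mirror symmetry z ↦ −z ⇒ only even powers of z; the y ↦ −y reflection is a symmetry, so y appears only in even powers; the x ↦ −x reflection is a symmetry, so x appears only in even powers.
Next, from the axis intercepts and sections: no x-intercept at any integer in the box; the surface avoids every integer y-axis point in the box.
Finally, these observations pin down the coefficients.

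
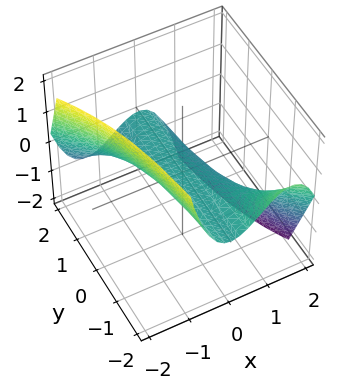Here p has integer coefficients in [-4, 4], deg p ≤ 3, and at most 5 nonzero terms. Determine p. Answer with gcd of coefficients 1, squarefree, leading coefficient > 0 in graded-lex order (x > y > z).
Degree: a generic line meets the surface in up to 3 points, so deg p = 3.
From the axis intercepts and sections: every point of the y-axis in the box is on the surface; it crosses the z-axis at the gridline z = 0.
Solving for integer coefficients yields p as stated.

2*x^3 + 2*x^2*y + 3*z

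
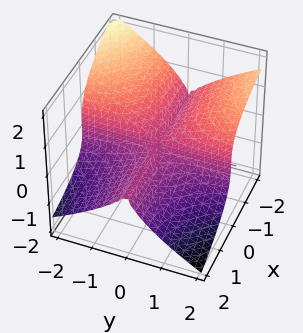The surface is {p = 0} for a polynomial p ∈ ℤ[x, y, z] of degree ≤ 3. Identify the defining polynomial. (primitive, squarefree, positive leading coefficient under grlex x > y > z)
2*x*y^2 - x*y*z + 3*z^3

The degree is 3 — no degree-2 surface has this shape.
From the visible intercepts: every point of the x-axis in the box is on the surface; the visible y-axis segment lies entirely on the surface; one z-axis crossing is at z = 0.
Solving for integer coefficients yields p as stated.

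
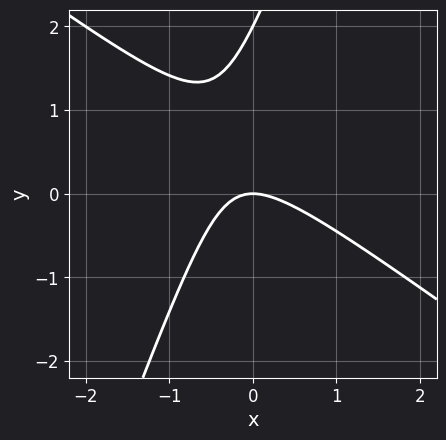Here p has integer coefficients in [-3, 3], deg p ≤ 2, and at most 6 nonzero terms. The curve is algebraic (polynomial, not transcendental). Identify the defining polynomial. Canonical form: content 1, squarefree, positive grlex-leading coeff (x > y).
2*x^2 + 2*x*y - y^2 + 2*y

1. Degree: a generic line meets the curve in up to 2 points, so deg p = 2.
2. Against the integer gridlines: it crosses the x-axis at the gridline x = 0; among the integer gridlines, it crosses the y-axis at y ∈ {0, 2}.
3. These observations pin down the coefficients.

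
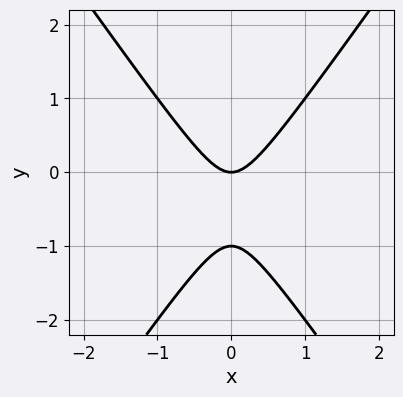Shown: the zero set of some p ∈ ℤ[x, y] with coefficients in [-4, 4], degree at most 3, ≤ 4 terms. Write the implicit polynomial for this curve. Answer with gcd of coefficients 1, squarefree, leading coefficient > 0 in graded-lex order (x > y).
2*x^2 - y^2 - y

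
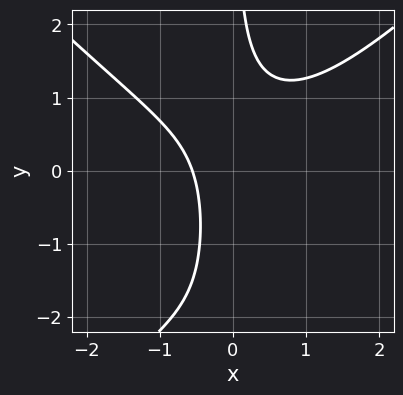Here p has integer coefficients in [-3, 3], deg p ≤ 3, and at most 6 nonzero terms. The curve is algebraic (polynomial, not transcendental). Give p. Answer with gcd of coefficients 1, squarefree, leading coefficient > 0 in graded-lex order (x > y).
2*x^3 - 2*x*y^2 - 3*x*y + 3*x + 2

deg p = 3.
From the axis intercepts and sections: no y-intercept at any integer in the box.
Fitting integer coefficients to these (and the overall shape) gives p.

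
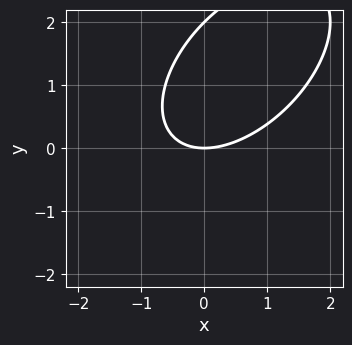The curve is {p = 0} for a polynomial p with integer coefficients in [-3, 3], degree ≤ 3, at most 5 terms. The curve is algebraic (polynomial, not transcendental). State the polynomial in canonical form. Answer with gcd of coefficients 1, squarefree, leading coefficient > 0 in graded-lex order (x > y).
1. Degree: no degree-1 curve has this shape, so deg p = 2.
2. Against the integer gridlines: among the integer gridlines, it crosses the y-axis at y ∈ {0, 2}; it crosses the x-axis at the gridline x = 0.
3. Putting this together gives p.

x^2 - x*y + y^2 - 2*y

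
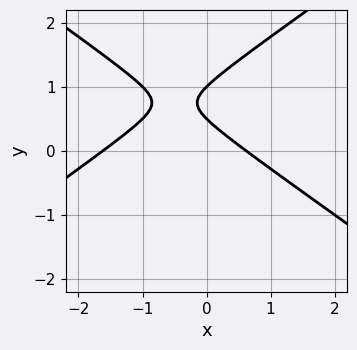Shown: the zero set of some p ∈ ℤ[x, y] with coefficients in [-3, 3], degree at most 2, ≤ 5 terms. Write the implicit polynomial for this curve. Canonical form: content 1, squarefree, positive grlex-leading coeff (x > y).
(a) Degree: no degree-1 curve has this shape, so deg p = 2.
(b) Against the integer gridlines: it meets the y-axis at y = 1 (among the integer gridlines).
(c) Solving for integer coefficients yields p as stated.

x^2 - 2*y^2 + x + 3*y - 1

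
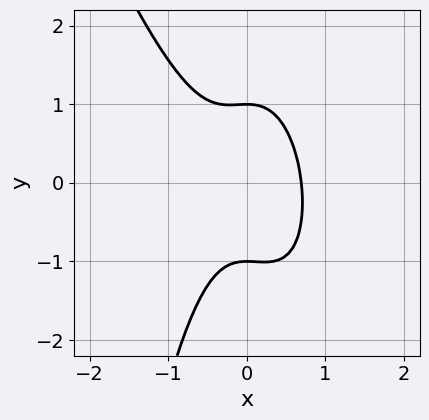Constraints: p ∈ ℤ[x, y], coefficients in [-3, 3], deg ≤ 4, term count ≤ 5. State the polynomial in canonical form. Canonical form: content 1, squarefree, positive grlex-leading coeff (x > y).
1. Degree: no degree-2 curve has this shape, so deg p = 3.
2. Reading off the gridlines: among the integer gridlines, it crosses the y-axis at y ∈ {-1, 1}.
3. The integer polynomial consistent with all of this is the stated p.

3*x^3 + x^2*y + y^2 - 1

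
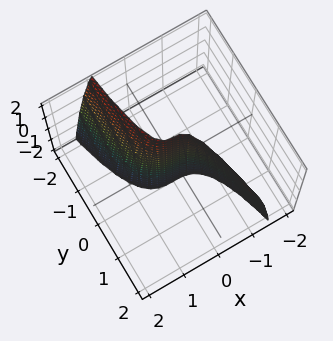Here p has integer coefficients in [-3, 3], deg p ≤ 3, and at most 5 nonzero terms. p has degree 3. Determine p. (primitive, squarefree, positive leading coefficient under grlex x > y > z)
3*x^3 - y*z + 3*y

First, the degree is 3 — the shape is more complex than any degree-2 surface.
Next, from the axis intercepts and sections: it crosses the x-axis at the gridline x = 0; one y-axis crossing is at y = 0.
Finally, together with the visible shape, these determine p as stated.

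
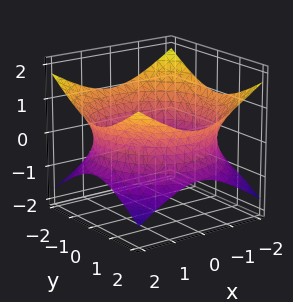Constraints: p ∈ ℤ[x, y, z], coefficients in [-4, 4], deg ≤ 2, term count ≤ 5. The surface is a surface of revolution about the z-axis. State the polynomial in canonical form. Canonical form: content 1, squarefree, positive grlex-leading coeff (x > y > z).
x^2 + y^2 - 2*z^2 - 3

(a) The degree is 2 — a generic line meets the surface in up to 2 points.
(b) Symmetries: the z-axis is an axis of rotation, so x and y enter only as x² + y².
(c) Checking where it meets the axes: a circular section at z = 0 has radius between 1 and 2; no z-intercept at any integer in the box.
(d) Matching integer coefficients to the picture gives p.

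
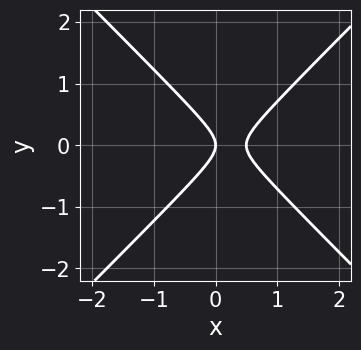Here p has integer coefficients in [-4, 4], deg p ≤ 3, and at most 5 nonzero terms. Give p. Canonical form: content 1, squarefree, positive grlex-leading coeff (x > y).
(a) The degree is 2 — no degree-1 curve has this shape.
(b) Symmetries: it's symmetric under y → −y, forcing even powers of y.
(c) Checking where it meets the axes: it crosses the x-axis at the gridline x = 0; it meets the y-axis at y = 0 (among the integer gridlines).
(d) Together with the visible shape, these determine p as stated.

2*x^2 - 2*y^2 - x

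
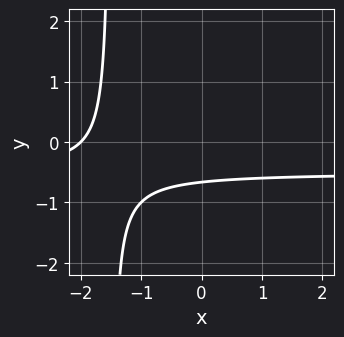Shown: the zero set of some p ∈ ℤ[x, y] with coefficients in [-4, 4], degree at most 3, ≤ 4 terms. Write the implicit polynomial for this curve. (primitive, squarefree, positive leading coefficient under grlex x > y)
2*x*y + x + 3*y + 2

(a) deg p = 2. The shape is more complex than any degree-1 curve.
(b) Checking where it meets the axes: one x-axis crossing is at x = -2.
(c) Matching integer coefficients to the picture gives p.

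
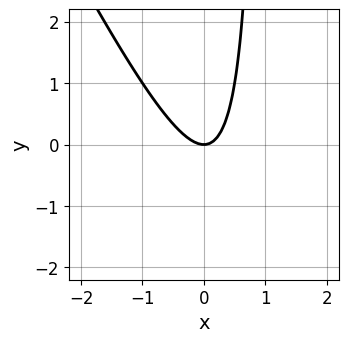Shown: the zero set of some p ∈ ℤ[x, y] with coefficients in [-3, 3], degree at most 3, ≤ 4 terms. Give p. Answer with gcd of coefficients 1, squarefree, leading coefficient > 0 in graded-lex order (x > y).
The degree is 2 — a generic line meets the curve in up to 2 points.
From the axis intercepts and sections: one y-axis crossing is at y = 0; it crosses the x-axis at the gridline x = 0.
The integer polynomial consistent with all of this is the stated p.

2*x^2 + x*y - y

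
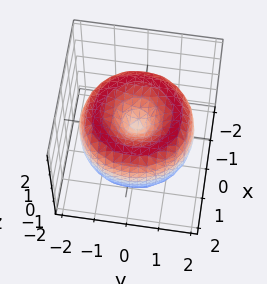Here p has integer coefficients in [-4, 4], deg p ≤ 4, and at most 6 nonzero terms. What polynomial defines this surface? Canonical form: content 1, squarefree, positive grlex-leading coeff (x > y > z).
x^4 + 2*x^2*y^2 + y^4 - 3*x^2 - 3*y^2 + 2*z^2

First, deg p = 4. The shape is more complex than any degree-3 surface.
Next, symmetry: the surface is invariant under rotation about z: p = q(x² + y², z).
Then, reading off the gridlines: it crosses the x-axis at the gridline x = 0; a circular section at z = -1 has radius exactly 1; it crosses the y-axis at the gridline y = 0; it crosses the z-axis at the gridline z = 0.
Finally, these observations pin down the coefficients.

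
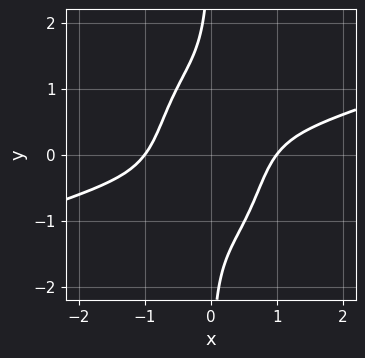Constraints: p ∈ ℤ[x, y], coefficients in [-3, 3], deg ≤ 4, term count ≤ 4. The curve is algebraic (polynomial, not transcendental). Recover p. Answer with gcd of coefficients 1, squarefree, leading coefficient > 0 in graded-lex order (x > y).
x^4 - 3*x^3*y - x*y^3 - 1

(a) deg p = 4. No degree-3 curve has this shape.
(b) Reading off the gridlines: among the integer gridlines, it crosses the x-axis at x ∈ {-1, 1}; the curve avoids every integer y-axis point in the box.
(c) Solving for integer coefficients yields p as stated.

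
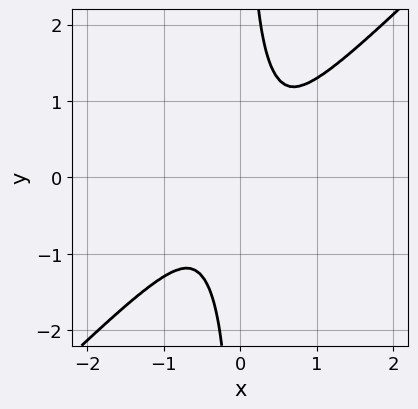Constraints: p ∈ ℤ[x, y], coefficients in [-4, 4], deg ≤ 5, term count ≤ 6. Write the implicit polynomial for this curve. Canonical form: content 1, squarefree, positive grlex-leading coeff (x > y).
x^4 + x^2*y^2 - 2*x*y^3 + y^2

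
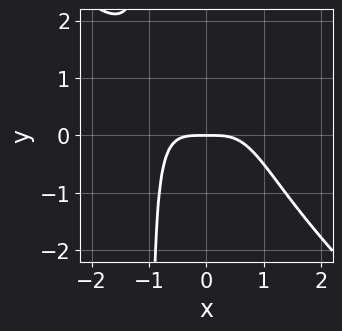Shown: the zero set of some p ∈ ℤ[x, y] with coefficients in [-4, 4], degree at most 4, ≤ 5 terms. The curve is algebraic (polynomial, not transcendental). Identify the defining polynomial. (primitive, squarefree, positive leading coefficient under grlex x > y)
x^4 + x^3*y + y

(a) The degree is 4 — no degree-3 curve has this shape.
(b) From the visible intercepts: it crosses the y-axis at the gridline y = 0; one x-axis crossing is at x = 0.
(c) Assembling these constraints gives the stated polynomial.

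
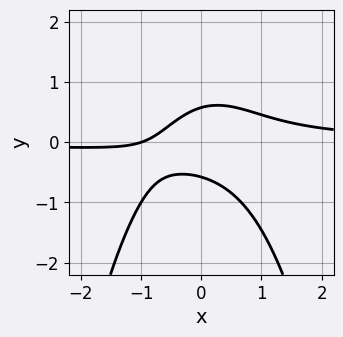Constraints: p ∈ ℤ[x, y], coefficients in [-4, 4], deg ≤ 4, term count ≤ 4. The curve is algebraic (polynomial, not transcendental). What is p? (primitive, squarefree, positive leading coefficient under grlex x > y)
3*x^2*y + 3*y^2 - x - 1

(a) Degree: no degree-2 curve has this shape, so deg p = 3.
(b) From the visible intercepts: it crosses the x-axis at the gridline x = -1.
(c) Solving for integer coefficients yields p as stated.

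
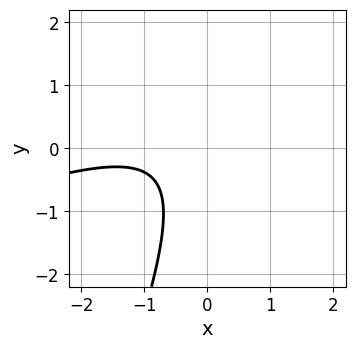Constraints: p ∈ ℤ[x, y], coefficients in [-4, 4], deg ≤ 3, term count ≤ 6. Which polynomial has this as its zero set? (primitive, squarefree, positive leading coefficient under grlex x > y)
x^2 - 3*x*y + y^2 + 2*x + 2

First, degree: the shape is more complex than any degree-1 curve, so deg p = 2.
Next, from the visible intercepts: it misses every integer gridline on the y-axis; the curve avoids every integer x-axis point in the box.
Finally, these observations pin down the coefficients.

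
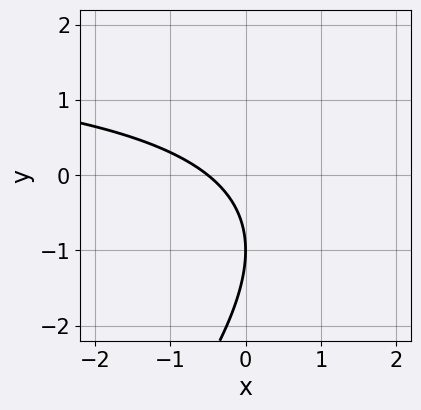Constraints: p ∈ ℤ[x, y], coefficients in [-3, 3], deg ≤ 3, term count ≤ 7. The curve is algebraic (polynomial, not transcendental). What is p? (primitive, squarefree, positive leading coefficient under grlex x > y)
x*y - y^2 - 2*x - 2*y - 1

1. Degree: a generic line meets the curve in up to 2 points, so deg p = 2.
2. From the axis intercepts and sections: it meets the y-axis at y = -1 (among the integer gridlines).
3. These observations pin down the coefficients.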